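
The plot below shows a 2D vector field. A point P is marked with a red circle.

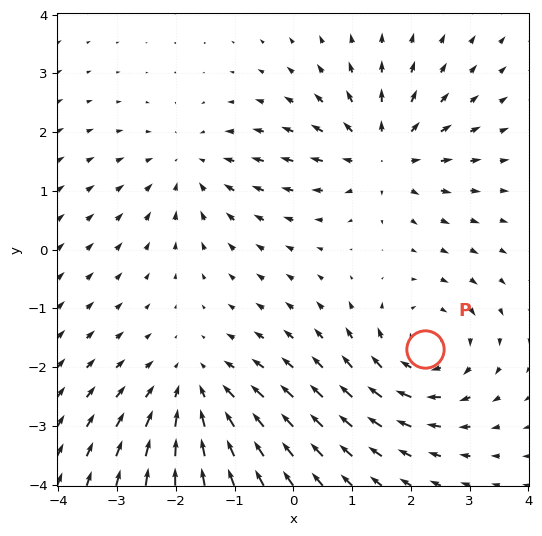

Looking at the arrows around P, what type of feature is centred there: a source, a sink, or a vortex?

At P (2.2, -1.7) the arrows circulate clockwise. Divergence ≈0, curl about -4 — near-zero divergence with nonzero curl is a vortex.

vortex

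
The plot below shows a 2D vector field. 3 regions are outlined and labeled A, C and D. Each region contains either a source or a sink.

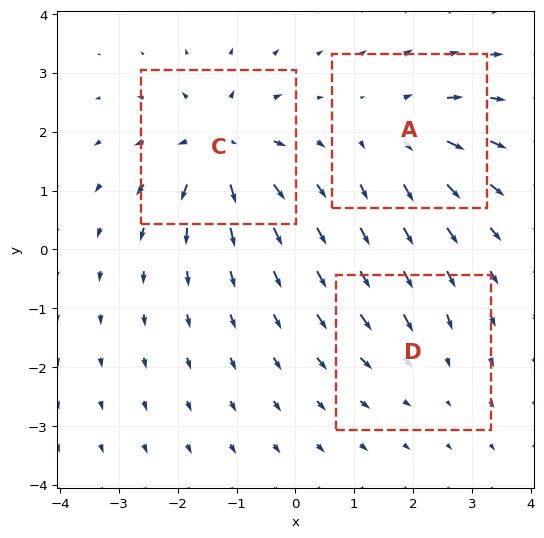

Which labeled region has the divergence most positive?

Divergence at each region's feature centre — A: about +4, C: about +6, D: about -3. Region C is most positive.

C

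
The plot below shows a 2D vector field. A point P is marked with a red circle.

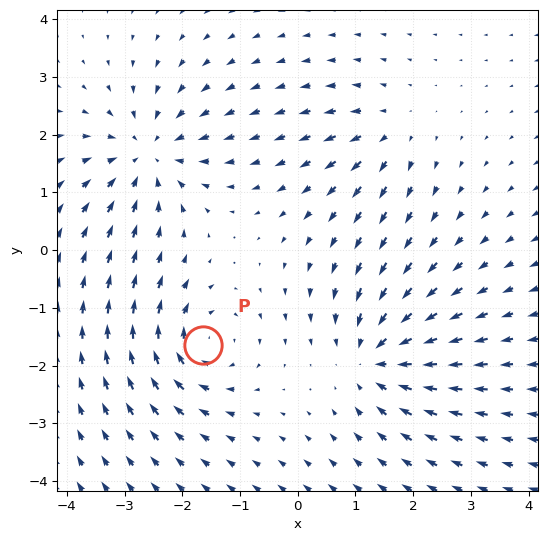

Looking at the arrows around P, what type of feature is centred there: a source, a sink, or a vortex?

vortex

At P (-1.6, -1.6) the arrows circulate clockwise. Divergence ≈0, curl about -5 — near-zero divergence with nonzero curl is a vortex.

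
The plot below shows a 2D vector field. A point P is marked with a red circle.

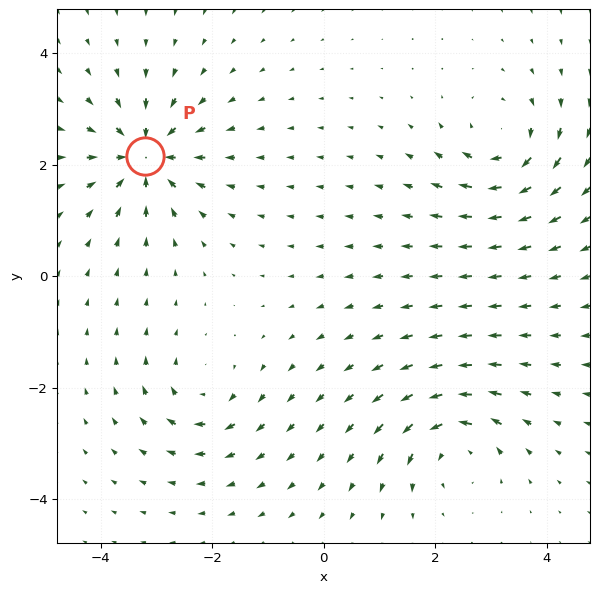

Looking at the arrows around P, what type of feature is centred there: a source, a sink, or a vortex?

At P (-3.2, 2.2) the arrows converge inward. Divergence about -7, curl ≈0 — negative divergence with near-zero curl is a sink.

sink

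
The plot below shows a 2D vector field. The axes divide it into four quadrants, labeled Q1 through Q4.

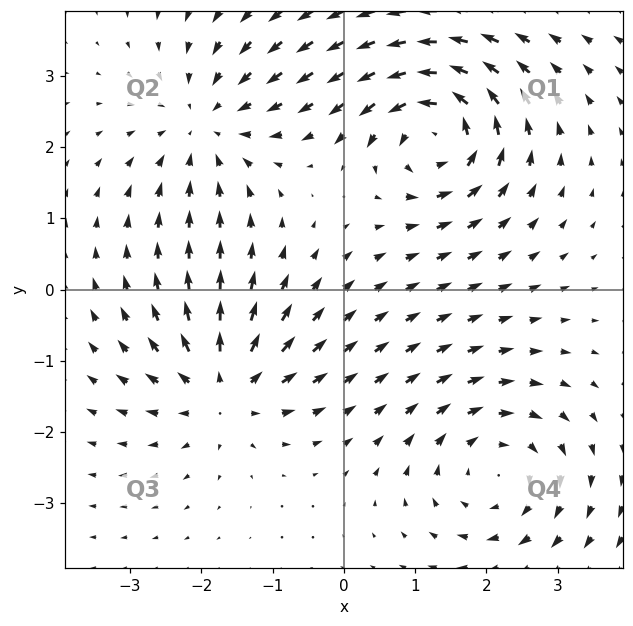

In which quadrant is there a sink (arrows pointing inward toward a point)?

The sink sits at approximately (-1.9, 2.3), which lies in quadrant Q2. The divergence there is about -4, negative as expected for a sink.

Q2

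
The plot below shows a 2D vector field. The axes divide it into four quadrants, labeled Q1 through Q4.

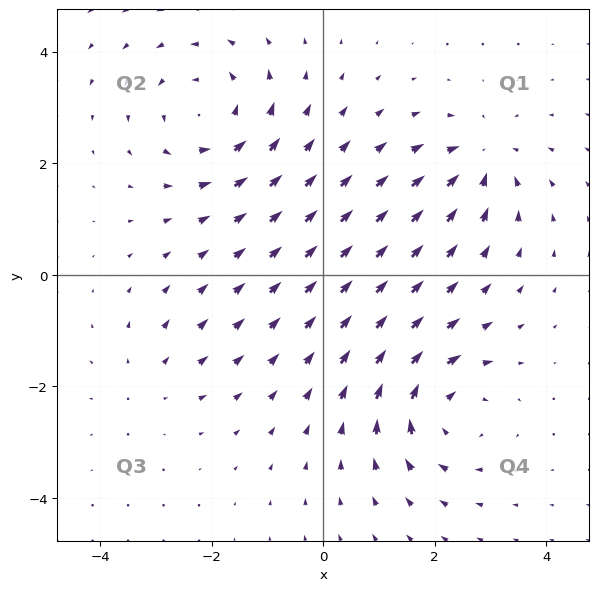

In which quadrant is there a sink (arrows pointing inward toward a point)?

Q1

The sink sits at approximately (2.8, 2.1), which lies in quadrant Q1. The divergence there is about -5, negative as expected for a sink.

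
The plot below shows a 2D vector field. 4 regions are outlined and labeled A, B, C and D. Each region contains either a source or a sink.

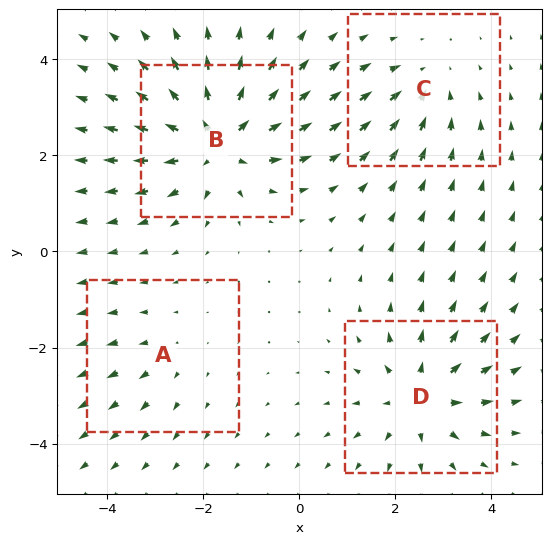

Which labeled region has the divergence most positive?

B

Divergence at each region's feature centre — A: about +2, B: about +7, C: about -3, D: about +5. Region B is most positive.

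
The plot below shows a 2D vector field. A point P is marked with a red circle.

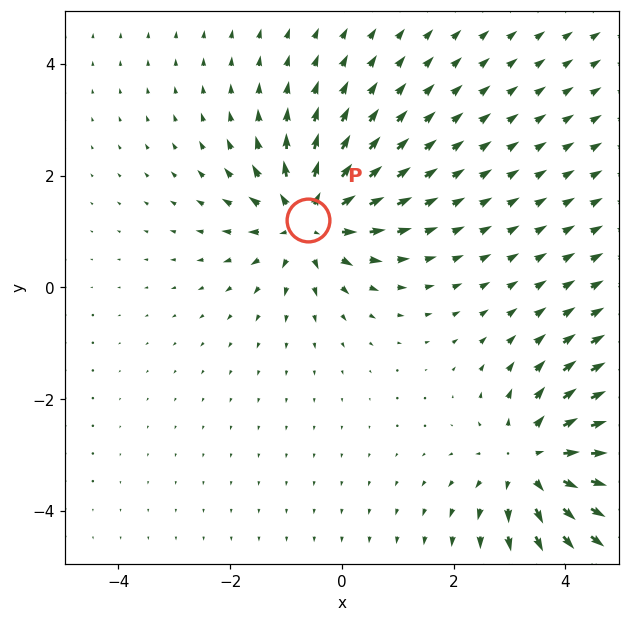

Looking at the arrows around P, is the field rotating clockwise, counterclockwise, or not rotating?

not rotating

Near P at (-0.6, 1.2) the arrows show no circulation. The curl there is ≈0.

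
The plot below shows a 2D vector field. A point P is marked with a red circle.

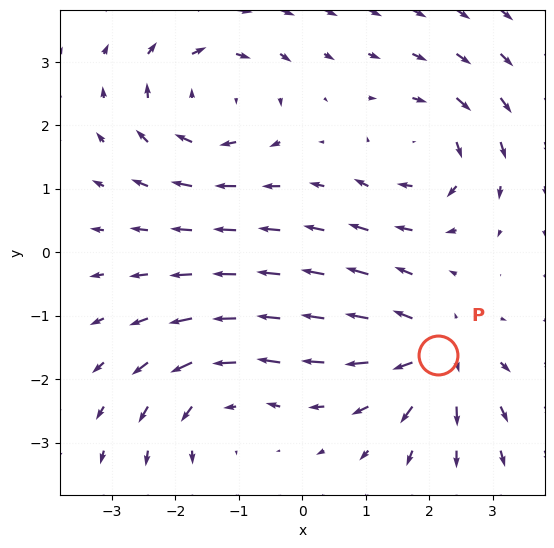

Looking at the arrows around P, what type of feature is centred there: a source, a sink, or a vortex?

At P (2.1, -1.6) the arrows spread outward. Divergence about +4, curl ≈0 — positive divergence with near-zero curl is a source.

source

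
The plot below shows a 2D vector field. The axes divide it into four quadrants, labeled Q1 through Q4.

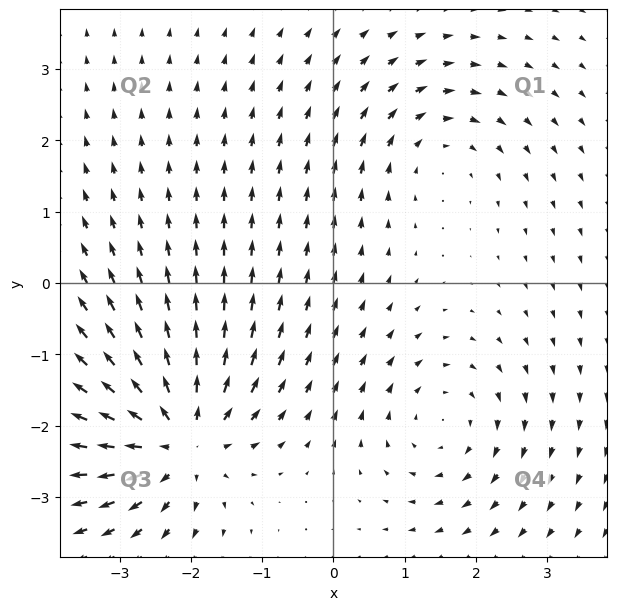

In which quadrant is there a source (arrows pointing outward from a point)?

The source sits at approximately (-2.2, -2.2), which lies in quadrant Q3. The divergence there is about +5, positive as expected for a source.

Q3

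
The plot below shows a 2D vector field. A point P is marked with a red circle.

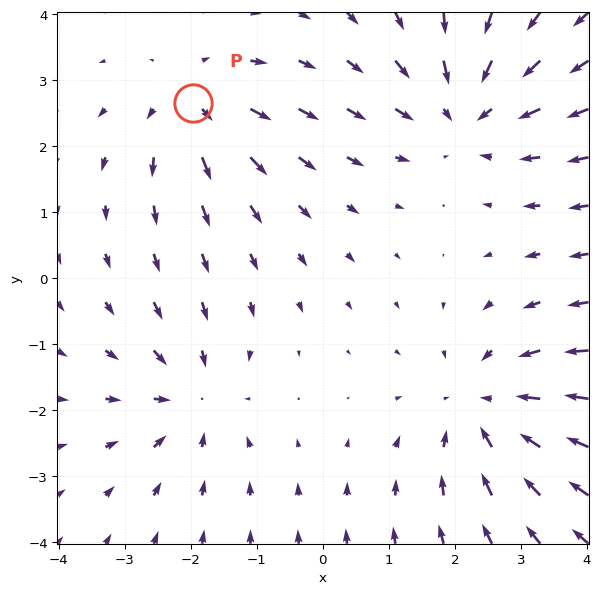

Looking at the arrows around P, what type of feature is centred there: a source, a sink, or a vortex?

At P (-2.0, 2.6) the arrows spread outward. Divergence about +4, curl ≈0 — positive divergence with near-zero curl is a source.

source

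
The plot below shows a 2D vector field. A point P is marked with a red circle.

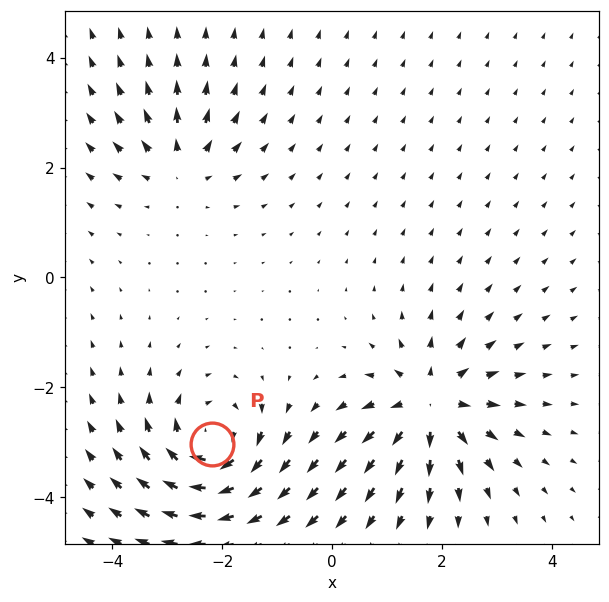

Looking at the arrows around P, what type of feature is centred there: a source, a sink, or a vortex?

At P (-2.2, -3.0) the arrows circulate clockwise. Divergence ≈0, curl about -6 — near-zero divergence with nonzero curl is a vortex.

vortex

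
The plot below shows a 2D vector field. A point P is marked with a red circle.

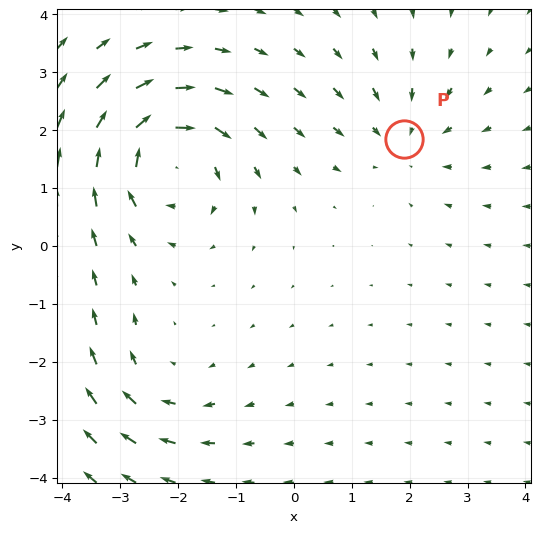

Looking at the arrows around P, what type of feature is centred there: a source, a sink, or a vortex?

At P (1.9, 1.9) the arrows converge inward. Divergence about -3, curl ≈0 — negative divergence with near-zero curl is a sink.

sink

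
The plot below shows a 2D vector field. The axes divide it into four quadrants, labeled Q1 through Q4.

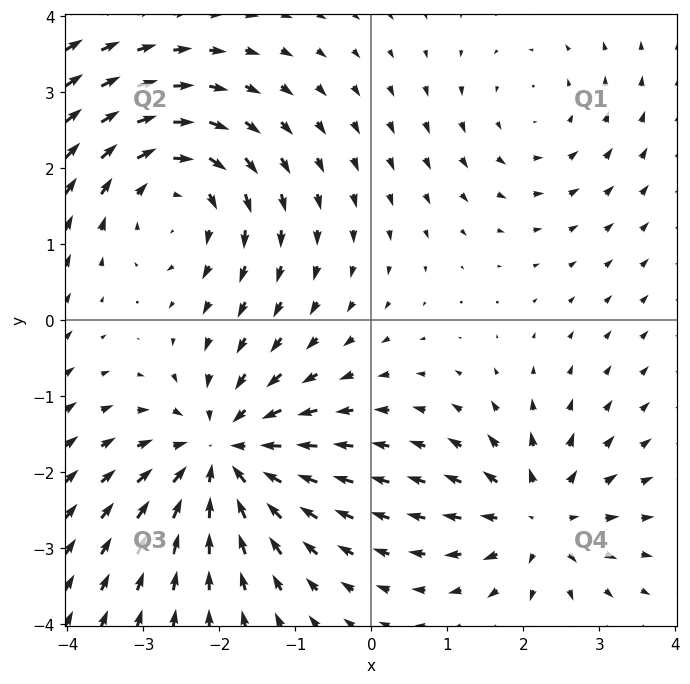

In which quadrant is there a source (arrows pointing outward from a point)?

The source sits at approximately (2.2, -2.6), which lies in quadrant Q4. The divergence there is about +5, positive as expected for a source.

Q4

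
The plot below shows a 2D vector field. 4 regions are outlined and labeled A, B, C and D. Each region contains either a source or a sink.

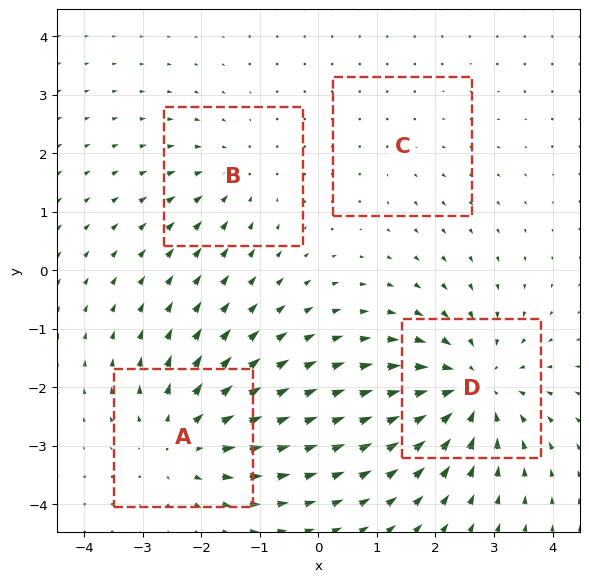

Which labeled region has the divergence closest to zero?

Divergence at each region's feature centre — A: about +5, B: about -3, C: about +2, D: about -6. Region C is closest to zero.

C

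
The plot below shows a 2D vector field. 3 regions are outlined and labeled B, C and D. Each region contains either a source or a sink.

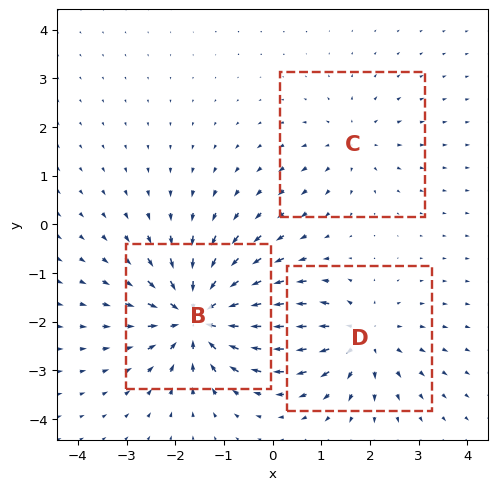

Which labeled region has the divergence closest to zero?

Divergence at each region's feature centre — B: about -5, C: about +2, D: about +3. Region C is closest to zero.

C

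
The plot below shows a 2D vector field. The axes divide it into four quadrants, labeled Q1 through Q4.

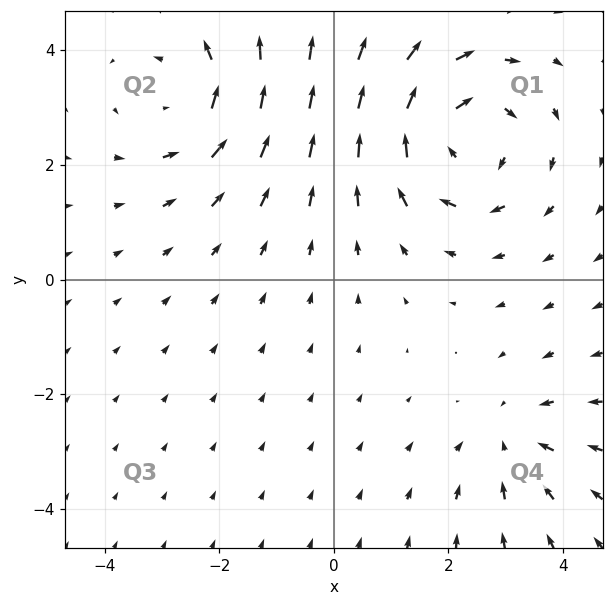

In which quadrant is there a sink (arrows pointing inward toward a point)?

Q4

The sink sits at approximately (3.1, -2.8), which lies in quadrant Q4. The divergence there is about -2, negative as expected for a sink.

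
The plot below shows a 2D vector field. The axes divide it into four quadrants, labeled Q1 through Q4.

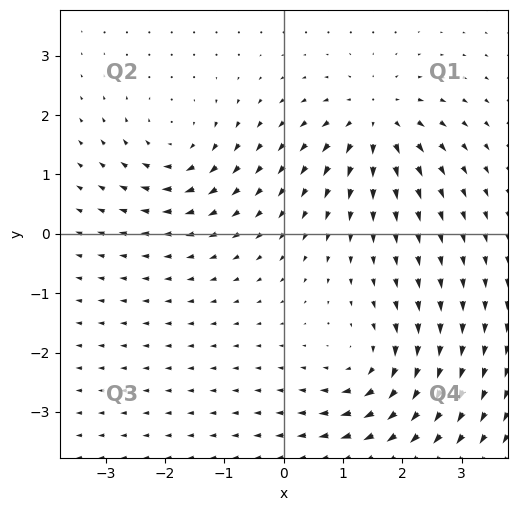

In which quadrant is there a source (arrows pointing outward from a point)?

The source sits at approximately (1.5, 1.9), which lies in quadrant Q1. The divergence there is about +6, positive as expected for a source.

Q1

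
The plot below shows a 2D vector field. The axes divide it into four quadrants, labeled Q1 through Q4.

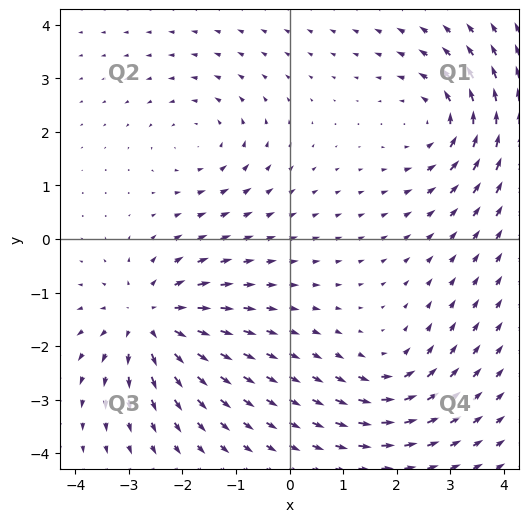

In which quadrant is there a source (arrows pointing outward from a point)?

Q3

The source sits at approximately (-2.6, -1.5), which lies in quadrant Q3. The divergence there is about +5, positive as expected for a source.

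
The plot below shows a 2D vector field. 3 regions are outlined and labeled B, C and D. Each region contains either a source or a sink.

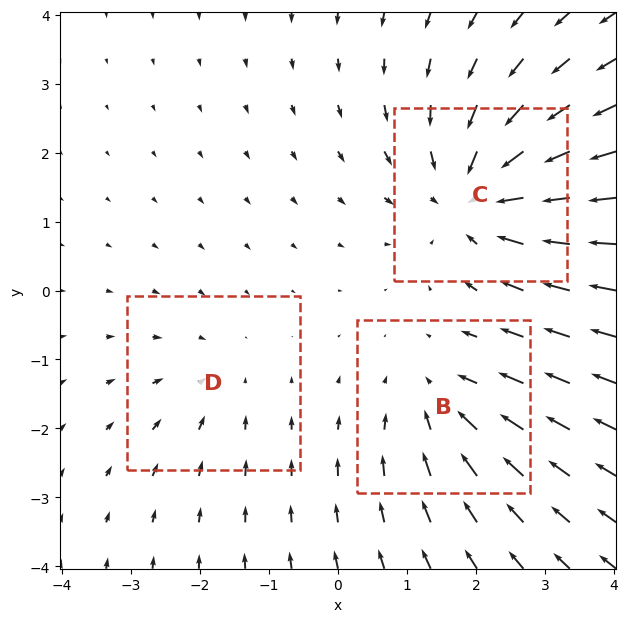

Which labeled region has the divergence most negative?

C

Divergence at each region's feature centre — B: about -3, C: about -4, D: about -2. Region C is most negative.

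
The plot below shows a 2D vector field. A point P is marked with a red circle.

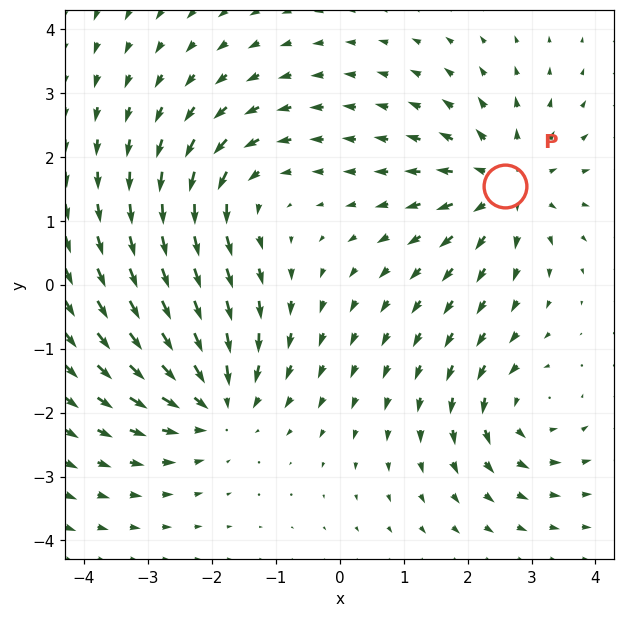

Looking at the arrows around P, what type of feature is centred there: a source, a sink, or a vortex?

source

At P (2.6, 1.5) the arrows spread outward. Divergence about +5, curl ≈0 — positive divergence with near-zero curl is a source.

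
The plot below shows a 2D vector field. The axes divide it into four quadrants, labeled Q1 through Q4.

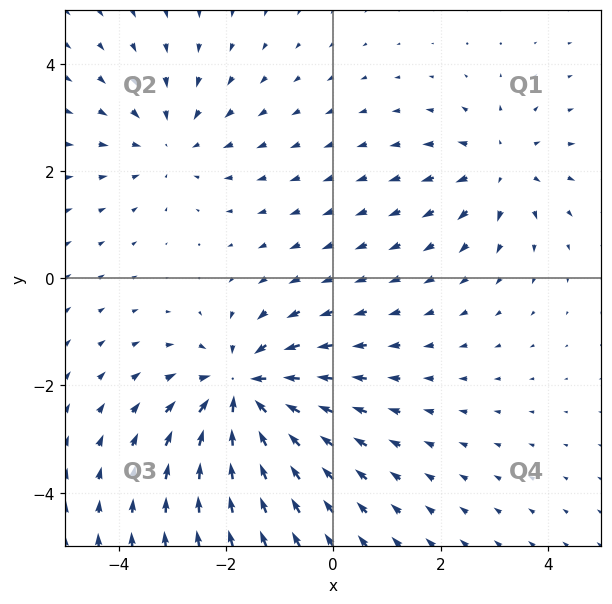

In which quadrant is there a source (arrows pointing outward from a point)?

Q1

The source sits at approximately (3.1, 2.1), which lies in quadrant Q1. The divergence there is about +3, positive as expected for a source.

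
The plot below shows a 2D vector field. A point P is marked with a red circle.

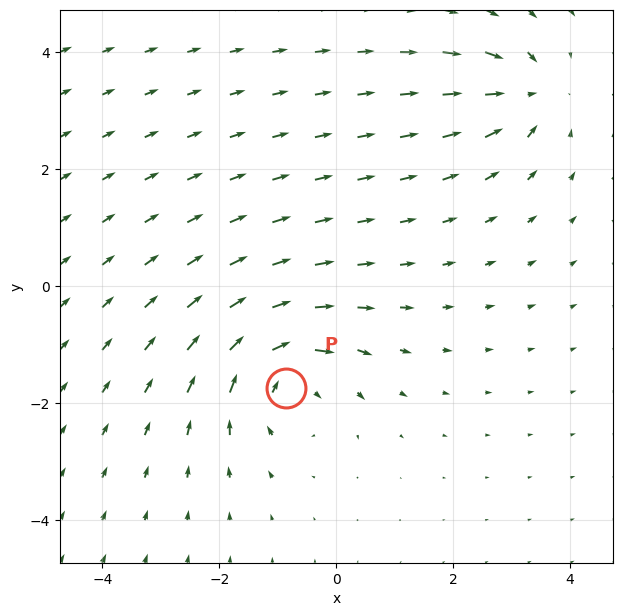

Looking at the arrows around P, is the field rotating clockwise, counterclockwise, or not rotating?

Near P at (-0.9, -1.7) the arrows circulate clockwise. The curl (z-component) there is about -5; negative curl means clockwise rotation.

clockwise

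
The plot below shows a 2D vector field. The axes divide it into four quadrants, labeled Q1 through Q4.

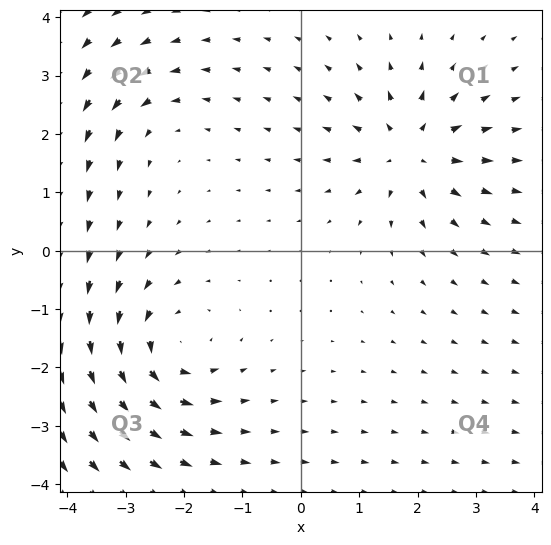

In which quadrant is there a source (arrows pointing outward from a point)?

The source sits at approximately (1.9, 1.7), which lies in quadrant Q1. The divergence there is about +5, positive as expected for a source.

Q1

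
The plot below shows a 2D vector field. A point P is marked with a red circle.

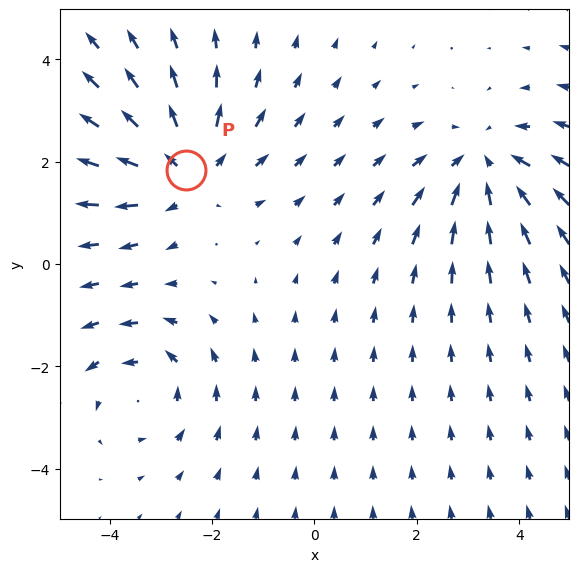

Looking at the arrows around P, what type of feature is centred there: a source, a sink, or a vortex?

At P (-2.5, 1.8) the arrows spread outward. Divergence about +4, curl ≈0 — positive divergence with near-zero curl is a source.

source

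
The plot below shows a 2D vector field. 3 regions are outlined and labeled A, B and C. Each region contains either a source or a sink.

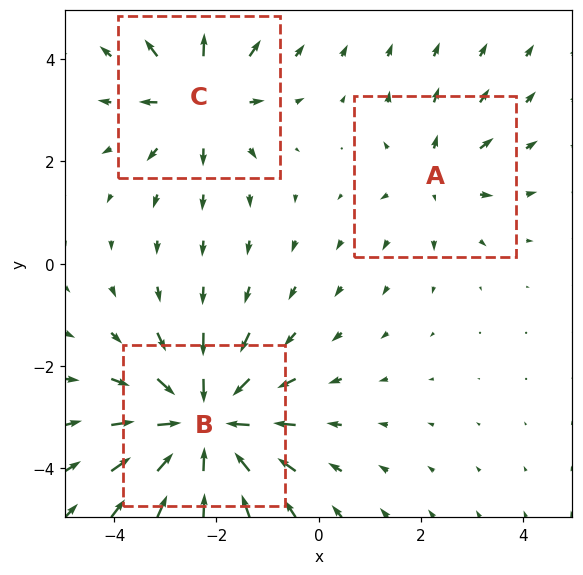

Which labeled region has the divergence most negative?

Divergence at each region's feature centre — A: about +2, B: about -6, C: about +4. Region B is most negative.

B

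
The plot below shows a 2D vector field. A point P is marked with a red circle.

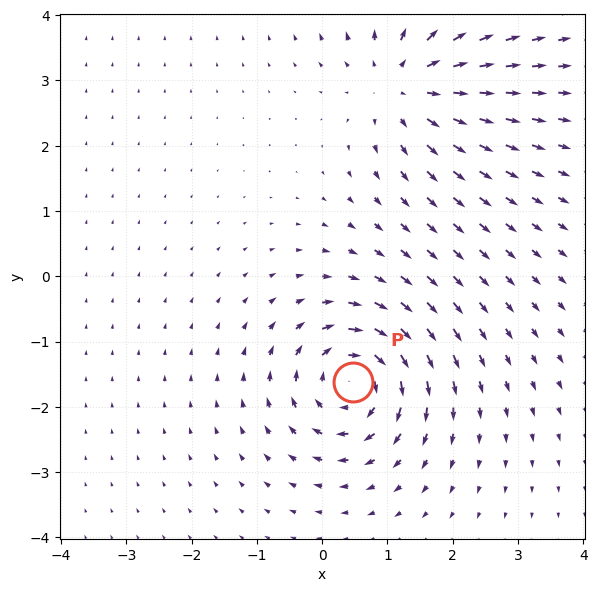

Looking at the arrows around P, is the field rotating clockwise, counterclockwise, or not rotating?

clockwise

Near P at (0.5, -1.6) the arrows circulate clockwise. The curl (z-component) there is about -6; negative curl means clockwise rotation.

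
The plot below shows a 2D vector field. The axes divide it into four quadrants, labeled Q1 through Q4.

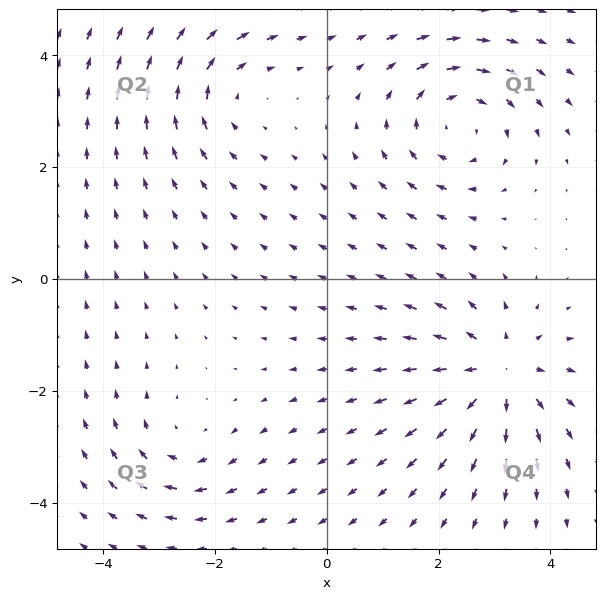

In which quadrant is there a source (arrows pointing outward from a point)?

The source sits at approximately (3.1, -1.7), which lies in quadrant Q4. The divergence there is about +5, positive as expected for a source.

Q4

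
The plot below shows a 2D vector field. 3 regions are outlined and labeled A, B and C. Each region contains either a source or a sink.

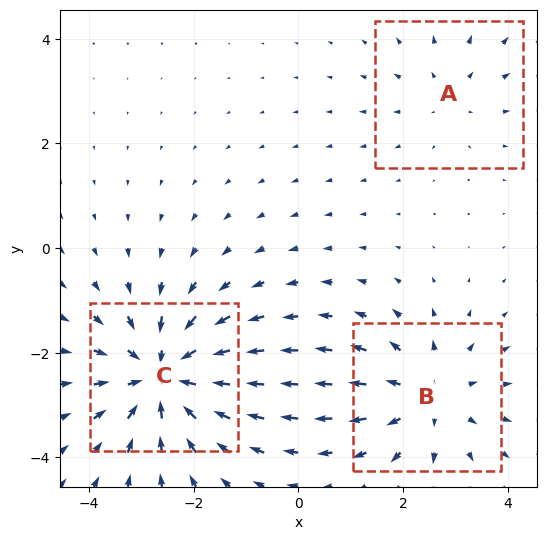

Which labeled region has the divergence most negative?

C

Divergence at each region's feature centre — A: about +2, B: about +3, C: about -4. Region C is most negative.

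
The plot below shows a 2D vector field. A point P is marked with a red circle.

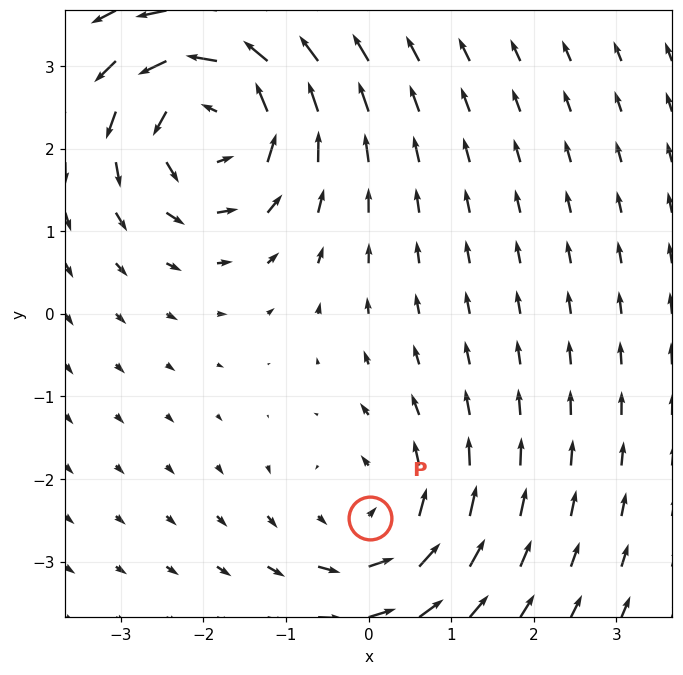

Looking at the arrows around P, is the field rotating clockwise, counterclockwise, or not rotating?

counterclockwise

Near P at (0.0, -2.5) the arrows circulate counterclockwise. The curl (z-component) there is about +3; positive curl means counterclockwise rotation.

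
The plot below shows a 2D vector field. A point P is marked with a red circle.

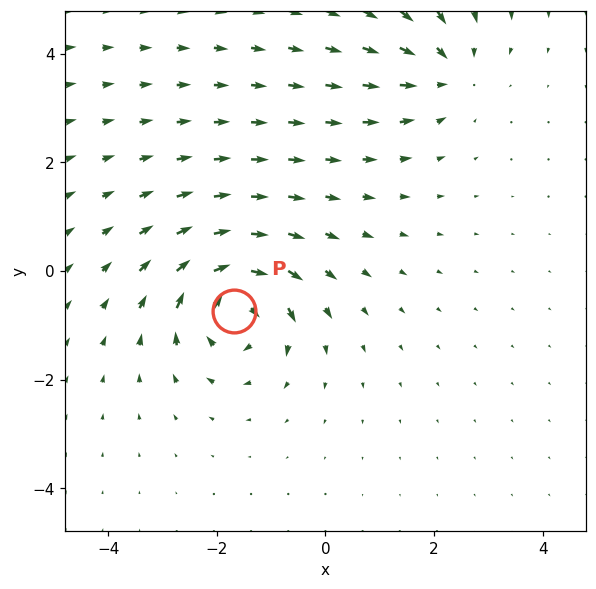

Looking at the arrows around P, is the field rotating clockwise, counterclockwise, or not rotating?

clockwise

Near P at (-1.7, -0.7) the arrows circulate clockwise. The curl (z-component) there is about -7; negative curl means clockwise rotation.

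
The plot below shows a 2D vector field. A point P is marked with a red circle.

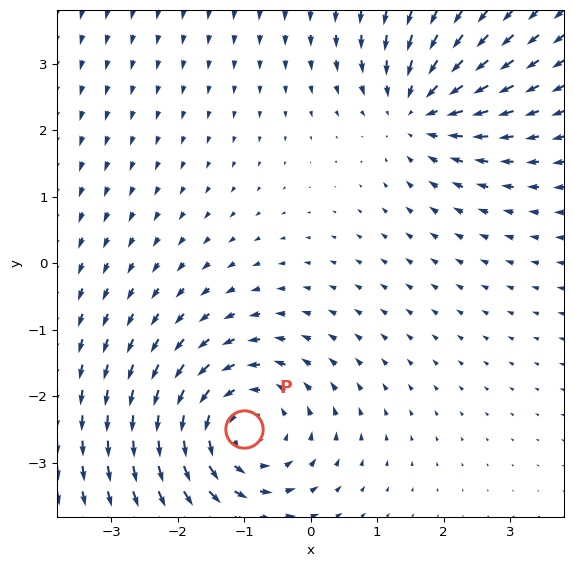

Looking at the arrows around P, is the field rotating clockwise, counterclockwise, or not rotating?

Near P at (-1.0, -2.5) the arrows circulate counterclockwise. The curl (z-component) there is about +4; positive curl means counterclockwise rotation.

counterclockwise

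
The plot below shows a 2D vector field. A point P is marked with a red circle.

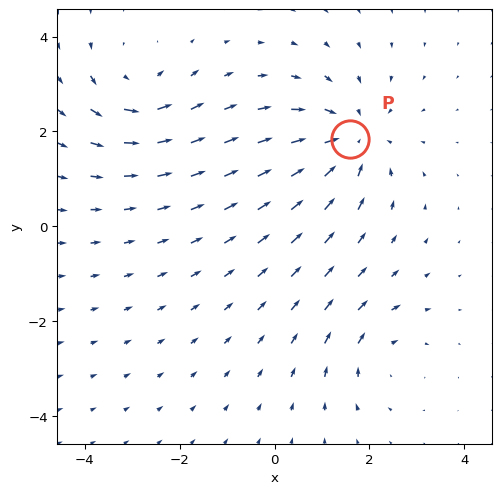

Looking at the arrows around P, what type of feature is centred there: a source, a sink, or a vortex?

At P (1.6, 1.8) the arrows converge inward. Divergence about -4, curl ≈0 — negative divergence with near-zero curl is a sink.

sink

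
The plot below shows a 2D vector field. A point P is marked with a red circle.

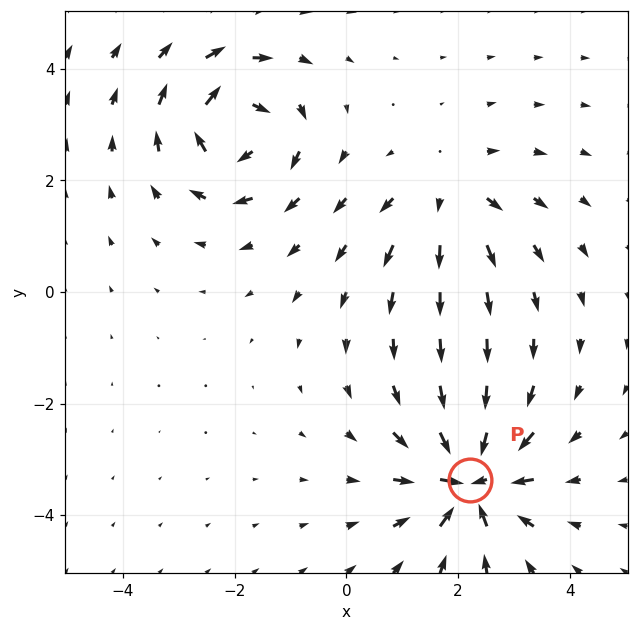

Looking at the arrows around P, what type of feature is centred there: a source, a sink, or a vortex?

sink

At P (2.2, -3.4) the arrows converge inward. Divergence about -7, curl ≈0 — negative divergence with near-zero curl is a sink.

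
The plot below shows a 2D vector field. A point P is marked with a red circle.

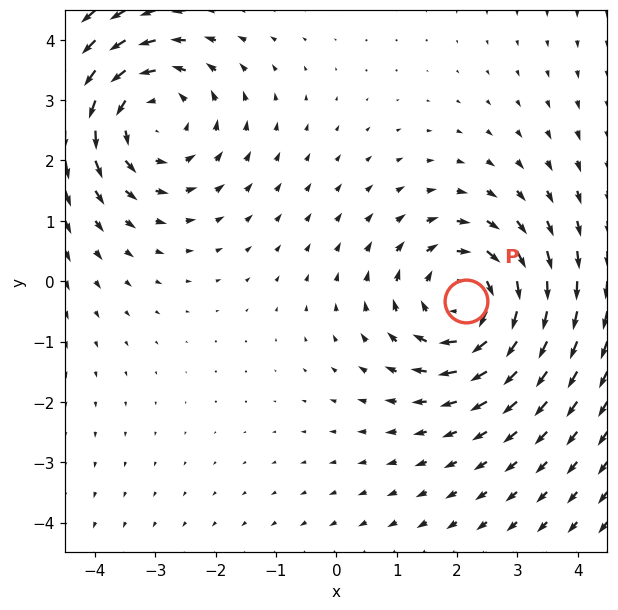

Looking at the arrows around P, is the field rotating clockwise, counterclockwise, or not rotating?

clockwise

Near P at (2.1, -0.3) the arrows circulate clockwise. The curl (z-component) there is about -3; negative curl means clockwise rotation.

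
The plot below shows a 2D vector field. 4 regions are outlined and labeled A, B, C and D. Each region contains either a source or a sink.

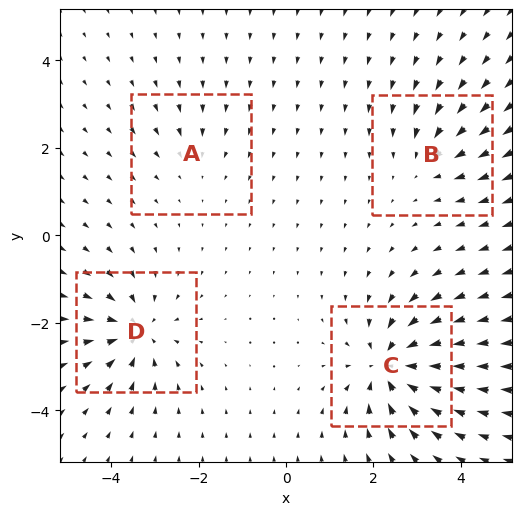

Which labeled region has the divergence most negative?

C

Divergence at each region's feature centre — A: about -2, B: about -4, C: about -8, D: about -6. Region C is most negative.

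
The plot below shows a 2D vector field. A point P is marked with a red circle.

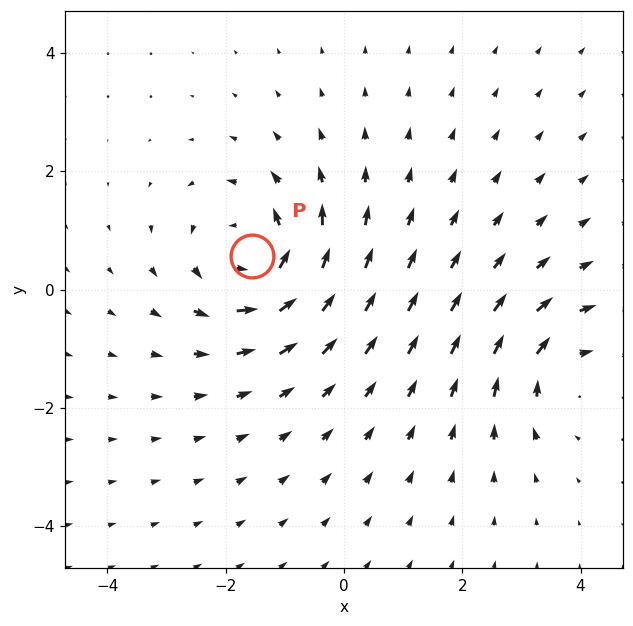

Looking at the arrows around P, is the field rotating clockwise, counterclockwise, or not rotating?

counterclockwise

Near P at (-1.6, 0.6) the arrows circulate counterclockwise. The curl (z-component) there is about +5; positive curl means counterclockwise rotation.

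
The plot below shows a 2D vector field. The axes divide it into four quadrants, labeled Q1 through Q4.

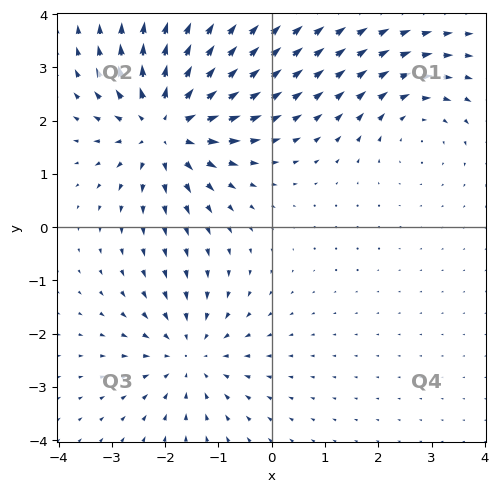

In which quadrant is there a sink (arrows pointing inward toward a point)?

The sink sits at approximately (-1.5, -2.4), which lies in quadrant Q3. The divergence there is about -3, negative as expected for a sink.

Q3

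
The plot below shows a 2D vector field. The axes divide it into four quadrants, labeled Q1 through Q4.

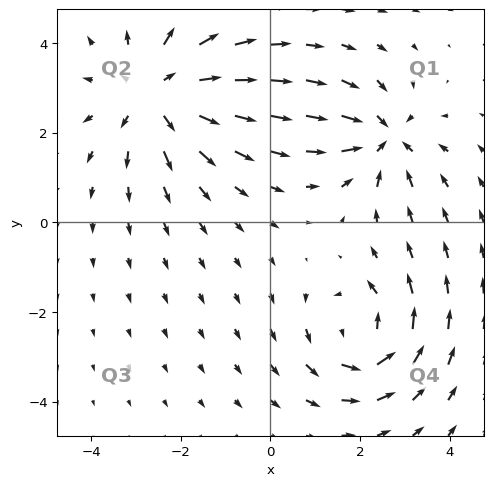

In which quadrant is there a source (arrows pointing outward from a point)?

The source sits at approximately (-2.5, 2.9), which lies in quadrant Q2. The divergence there is about +3, positive as expected for a source.

Q2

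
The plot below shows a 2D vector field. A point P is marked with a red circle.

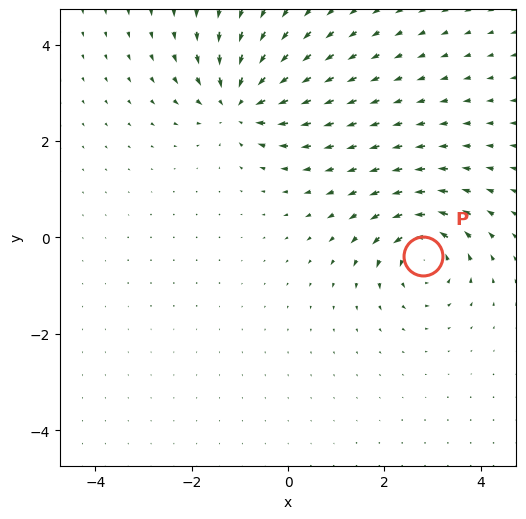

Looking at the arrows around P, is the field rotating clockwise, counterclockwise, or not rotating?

counterclockwise

Near P at (2.8, -0.4) the arrows circulate counterclockwise. The curl (z-component) there is about +4; positive curl means counterclockwise rotation.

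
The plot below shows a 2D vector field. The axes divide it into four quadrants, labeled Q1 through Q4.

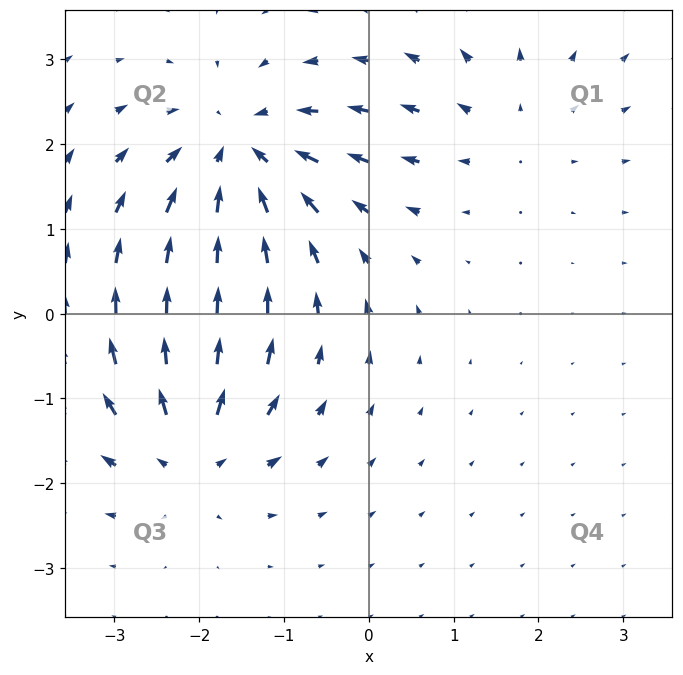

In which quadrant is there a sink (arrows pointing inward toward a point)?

The sink sits at approximately (-1.5, 1.9), which lies in quadrant Q2. The divergence there is about -5, negative as expected for a sink.

Q2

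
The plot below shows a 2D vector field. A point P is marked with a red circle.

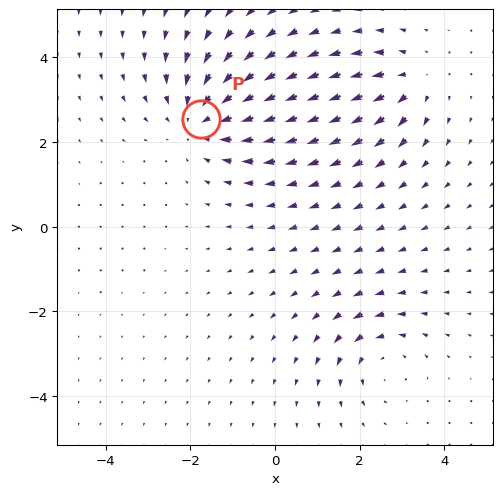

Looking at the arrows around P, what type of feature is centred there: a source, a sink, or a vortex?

sink

At P (-1.7, 2.5) the arrows converge inward. Divergence about -3, curl ≈0 — negative divergence with near-zero curl is a sink.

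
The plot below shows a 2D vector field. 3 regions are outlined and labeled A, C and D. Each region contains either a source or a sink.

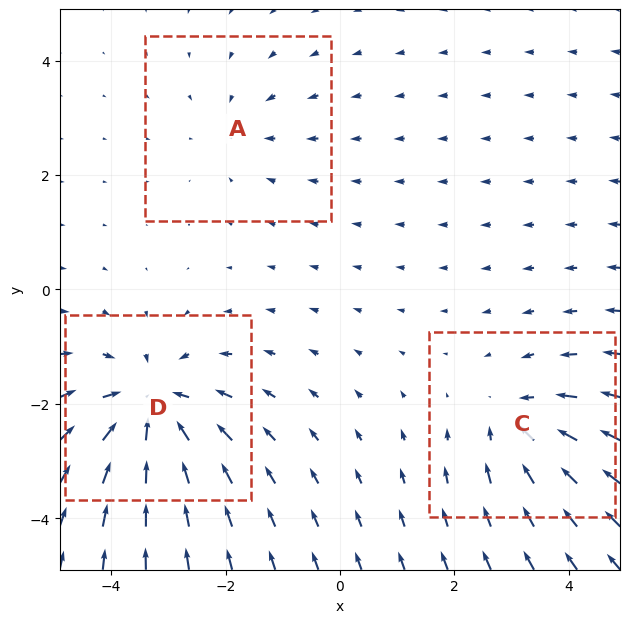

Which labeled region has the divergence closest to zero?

Divergence at each region's feature centre — A: about -2, C: about -3, D: about -5. Region A is closest to zero.

A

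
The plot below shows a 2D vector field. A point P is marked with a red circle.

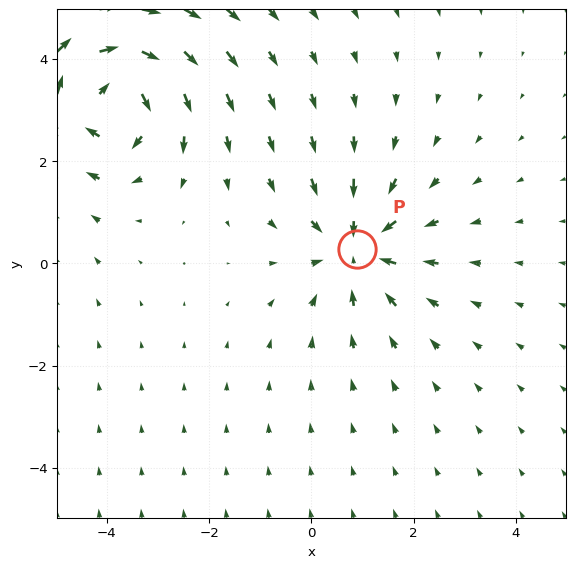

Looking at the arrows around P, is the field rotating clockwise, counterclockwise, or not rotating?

not rotating

Near P at (0.9, 0.3) the arrows show no circulation. The curl there is ≈0.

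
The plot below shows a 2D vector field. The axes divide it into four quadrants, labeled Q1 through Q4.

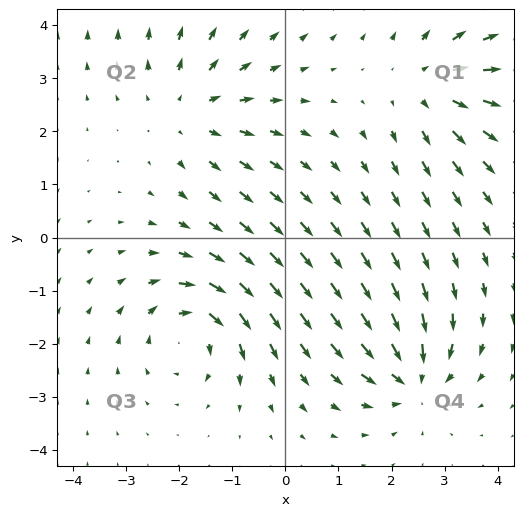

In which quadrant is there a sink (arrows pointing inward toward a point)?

Q4

The sink sits at approximately (2.4, -2.6), which lies in quadrant Q4. The divergence there is about -6, negative as expected for a sink.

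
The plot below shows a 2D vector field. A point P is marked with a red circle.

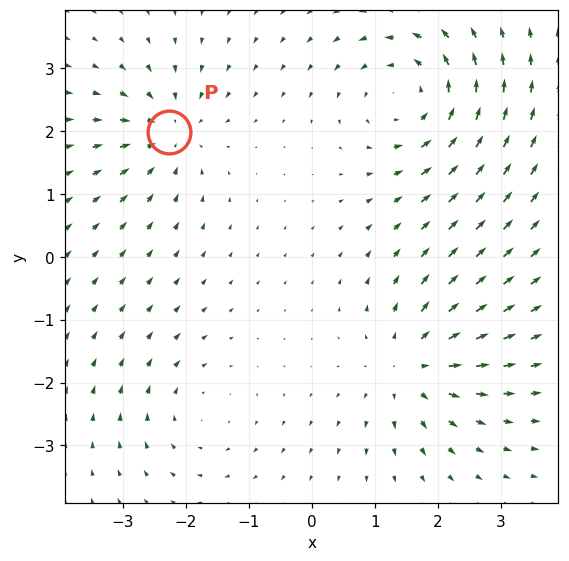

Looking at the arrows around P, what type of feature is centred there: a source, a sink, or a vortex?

At P (-2.3, 2.0) the arrows converge inward. Divergence about -4, curl ≈0 — negative divergence with near-zero curl is a sink.

sink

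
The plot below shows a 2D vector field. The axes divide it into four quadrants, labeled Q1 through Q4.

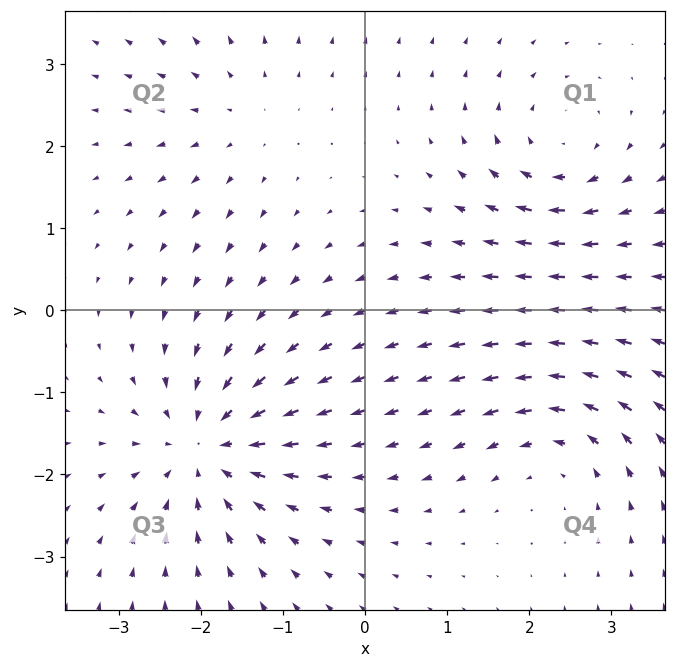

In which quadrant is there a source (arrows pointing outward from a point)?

Q2

The source sits at approximately (-1.5, 2.4), which lies in quadrant Q2. The divergence there is about +3, positive as expected for a source.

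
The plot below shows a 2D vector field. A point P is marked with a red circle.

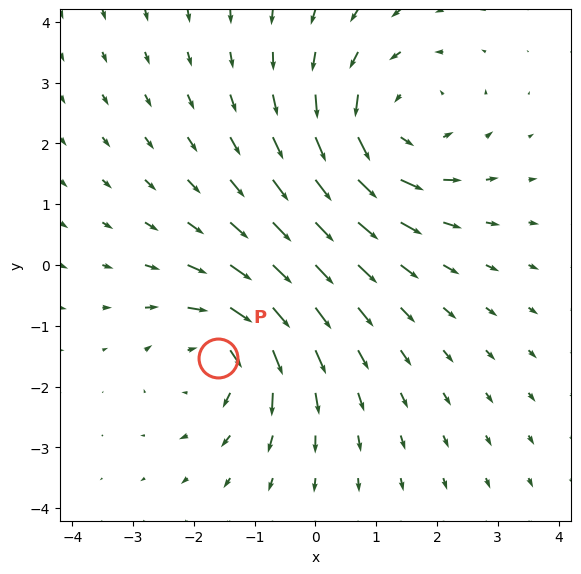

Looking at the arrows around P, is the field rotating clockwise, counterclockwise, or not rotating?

Near P at (-1.6, -1.5) the arrows circulate clockwise. The curl (z-component) there is about -4; negative curl means clockwise rotation.

clockwise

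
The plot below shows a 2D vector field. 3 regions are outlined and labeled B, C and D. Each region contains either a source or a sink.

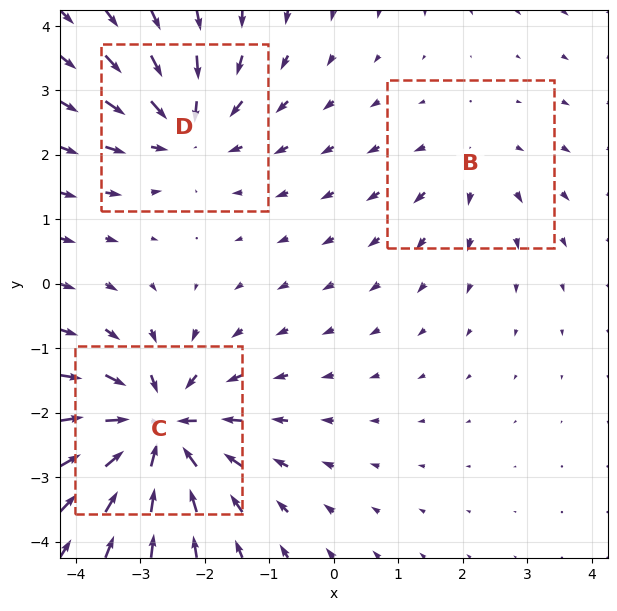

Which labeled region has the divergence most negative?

Divergence at each region's feature centre — B: about +2, C: about -6, D: about -4. Region C is most negative.

C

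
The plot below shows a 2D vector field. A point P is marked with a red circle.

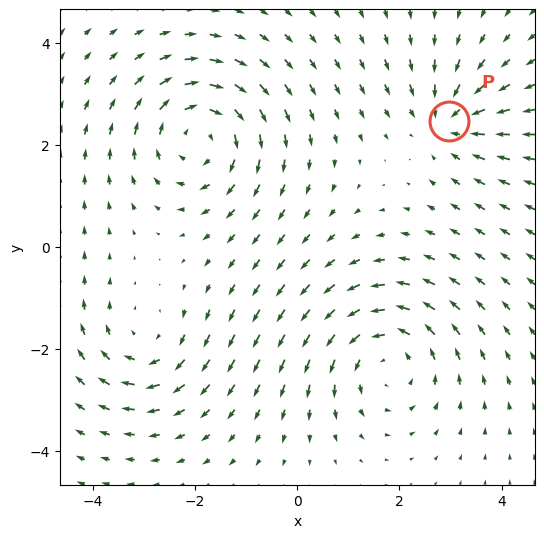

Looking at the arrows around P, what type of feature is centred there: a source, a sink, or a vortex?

At P (3.0, 2.5) the arrows converge inward. Divergence about -4, curl ≈0 — negative divergence with near-zero curl is a sink.

sink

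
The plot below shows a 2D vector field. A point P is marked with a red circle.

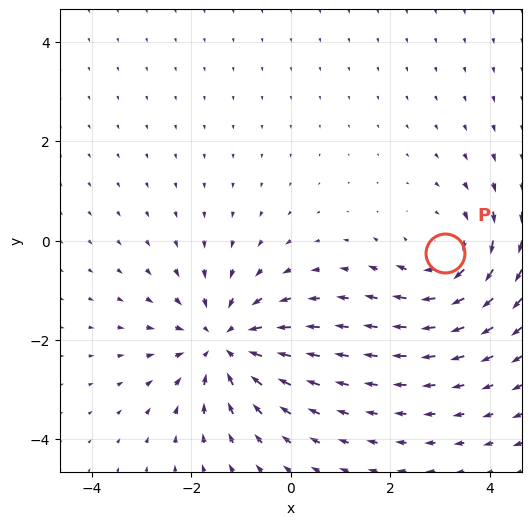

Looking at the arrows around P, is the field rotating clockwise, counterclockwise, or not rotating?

clockwise

Near P at (3.1, -0.2) the arrows circulate clockwise. The curl (z-component) there is about -3; negative curl means clockwise rotation.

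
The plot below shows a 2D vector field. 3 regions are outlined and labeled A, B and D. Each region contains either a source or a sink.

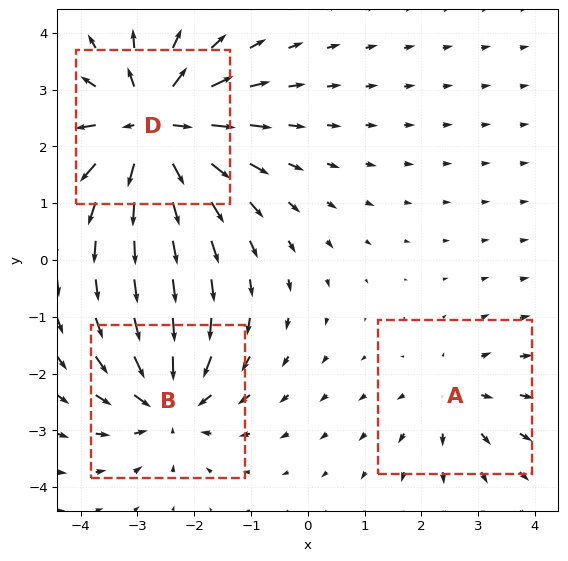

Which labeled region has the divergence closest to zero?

A

Divergence at each region's feature centre — A: about +2, B: about -4, D: about +6. Region A is closest to zero.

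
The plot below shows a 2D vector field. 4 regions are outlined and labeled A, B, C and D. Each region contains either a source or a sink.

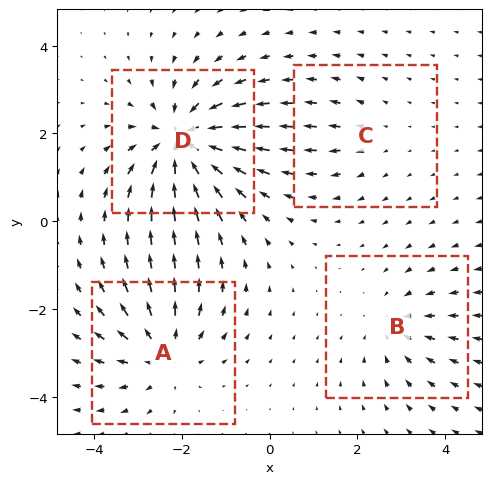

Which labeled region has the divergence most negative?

Divergence at each region's feature centre — A: about +5, B: about -3, C: about +2, D: about -7. Region D is most negative.

D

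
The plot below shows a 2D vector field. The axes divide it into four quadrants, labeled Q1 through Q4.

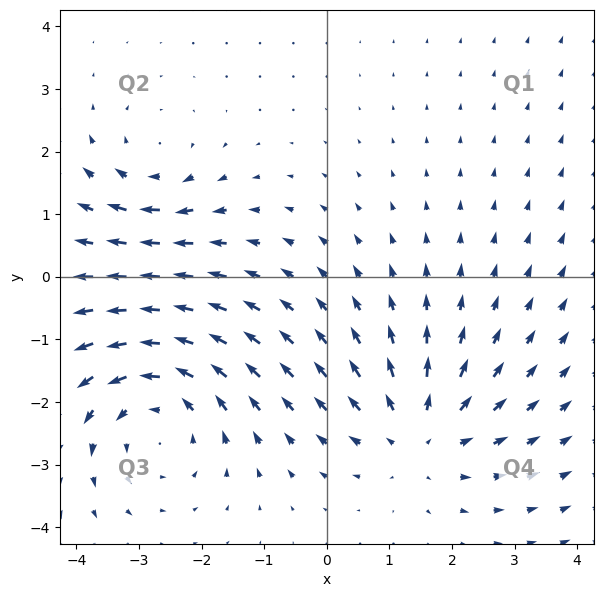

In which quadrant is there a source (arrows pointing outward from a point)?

Q4

The source sits at approximately (1.5, -2.5), which lies in quadrant Q4. The divergence there is about +4, positive as expected for a source.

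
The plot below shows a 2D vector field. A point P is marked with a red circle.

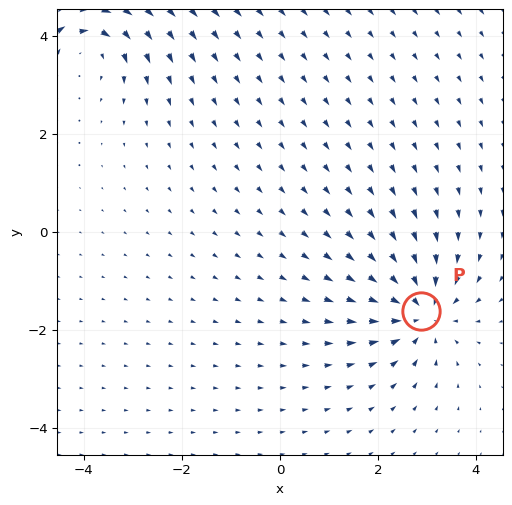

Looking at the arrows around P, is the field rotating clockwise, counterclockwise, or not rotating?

Near P at (2.9, -1.6) the arrows show no circulation. The curl there is ≈0.

not rotating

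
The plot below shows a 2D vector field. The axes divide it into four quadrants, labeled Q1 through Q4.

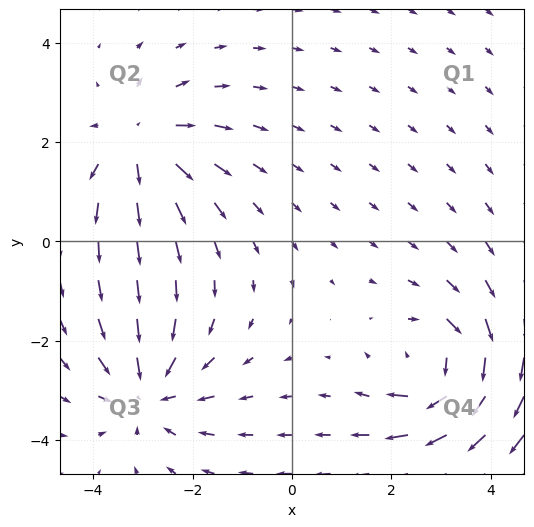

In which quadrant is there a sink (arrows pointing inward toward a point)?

Q3

The sink sits at approximately (-2.9, -3.0), which lies in quadrant Q3. The divergence there is about -4, negative as expected for a sink.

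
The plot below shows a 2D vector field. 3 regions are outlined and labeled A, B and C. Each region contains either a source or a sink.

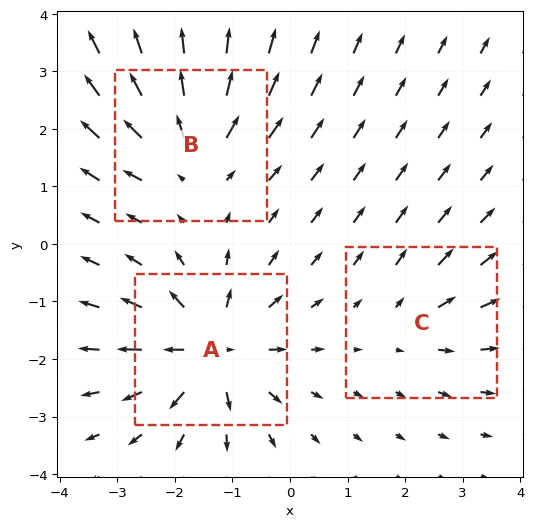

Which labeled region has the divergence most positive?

A

Divergence at each region's feature centre — A: about +5, B: about +4, C: about +2. Region A is most positive.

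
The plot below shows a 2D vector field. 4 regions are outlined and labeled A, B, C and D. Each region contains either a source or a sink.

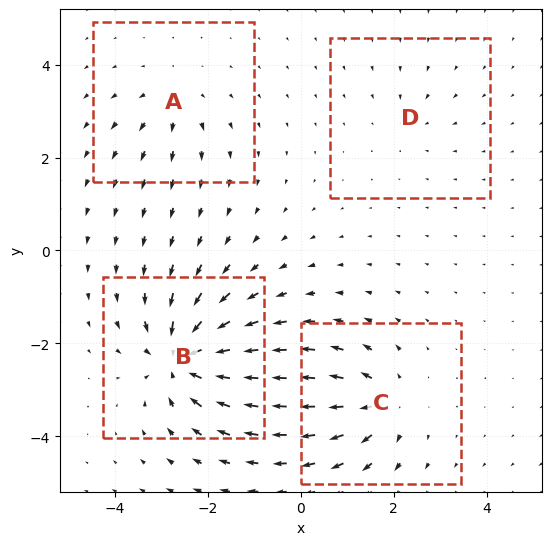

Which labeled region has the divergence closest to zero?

Divergence at each region's feature centre — A: about +4, B: about -9, C: about +6, D: about -2. Region D is closest to zero.

D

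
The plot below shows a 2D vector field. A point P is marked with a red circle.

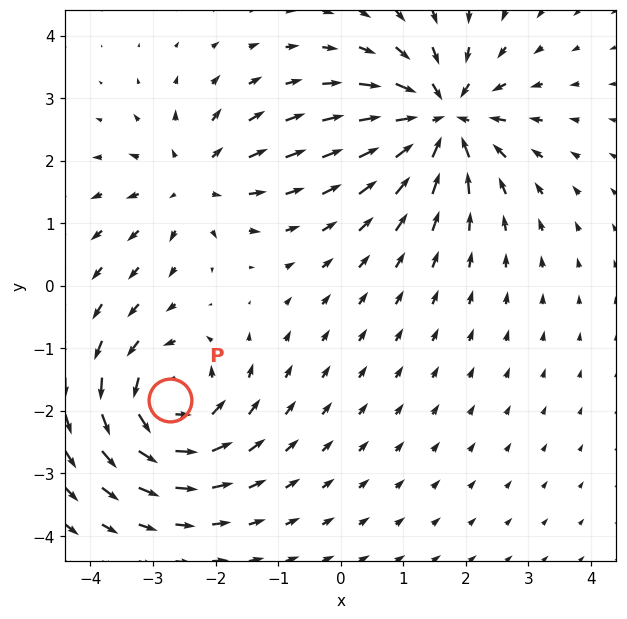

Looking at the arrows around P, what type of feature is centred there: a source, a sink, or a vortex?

At P (-2.7, -1.8) the arrows circulate counterclockwise. Divergence ≈0, curl about +5 — near-zero divergence with nonzero curl is a vortex.

vortex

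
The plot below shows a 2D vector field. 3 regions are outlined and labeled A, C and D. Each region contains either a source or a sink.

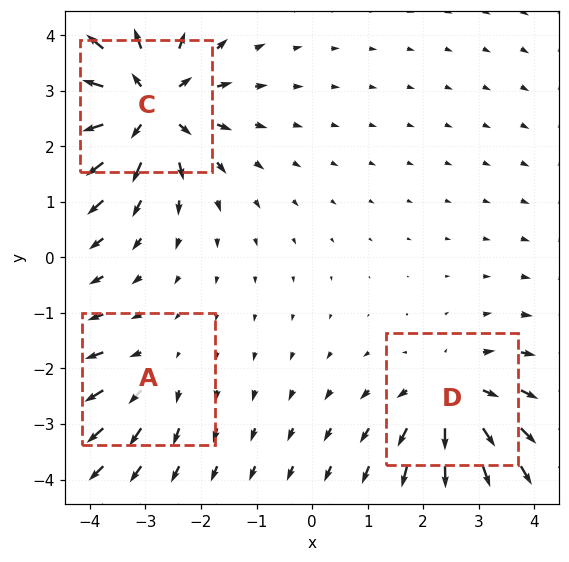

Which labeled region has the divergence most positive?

Divergence at each region's feature centre — A: about +2, C: about +6, D: about +4. Region C is most positive.

C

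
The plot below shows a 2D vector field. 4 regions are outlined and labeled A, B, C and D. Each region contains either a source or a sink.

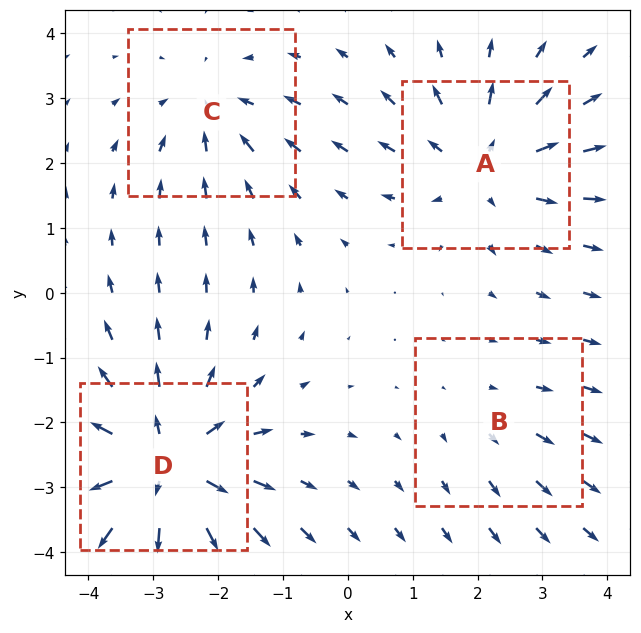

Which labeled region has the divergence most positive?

Divergence at each region's feature centre — A: about +4, B: about +2, C: about -3, D: about +6. Region D is most positive.

D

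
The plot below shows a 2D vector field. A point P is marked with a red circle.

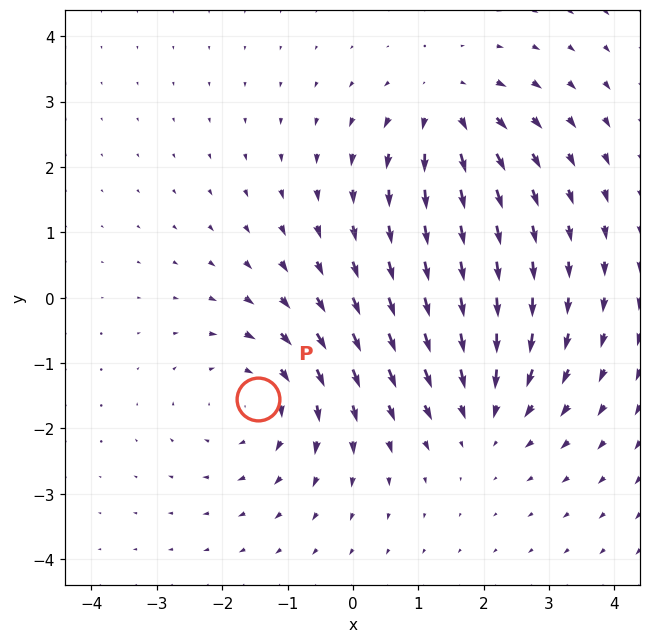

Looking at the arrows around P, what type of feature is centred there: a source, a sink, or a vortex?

At P (-1.5, -1.6) the arrows circulate clockwise. Divergence ≈0, curl about -4 — near-zero divergence with nonzero curl is a vortex.

vortex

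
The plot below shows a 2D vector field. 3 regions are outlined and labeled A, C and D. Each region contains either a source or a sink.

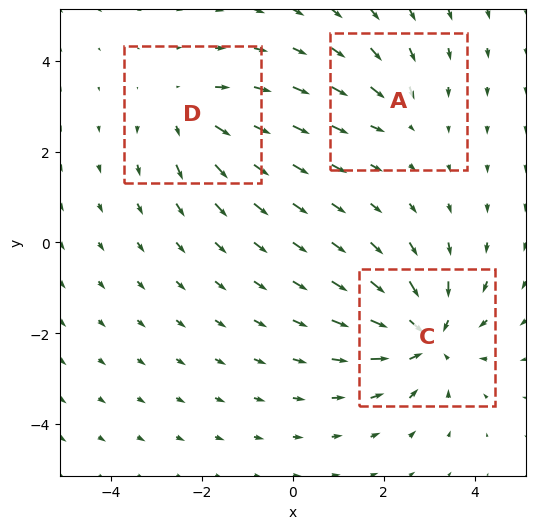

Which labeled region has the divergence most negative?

Divergence at each region's feature centre — A: about -2, C: about -4, D: about +3. Region C is most negative.

C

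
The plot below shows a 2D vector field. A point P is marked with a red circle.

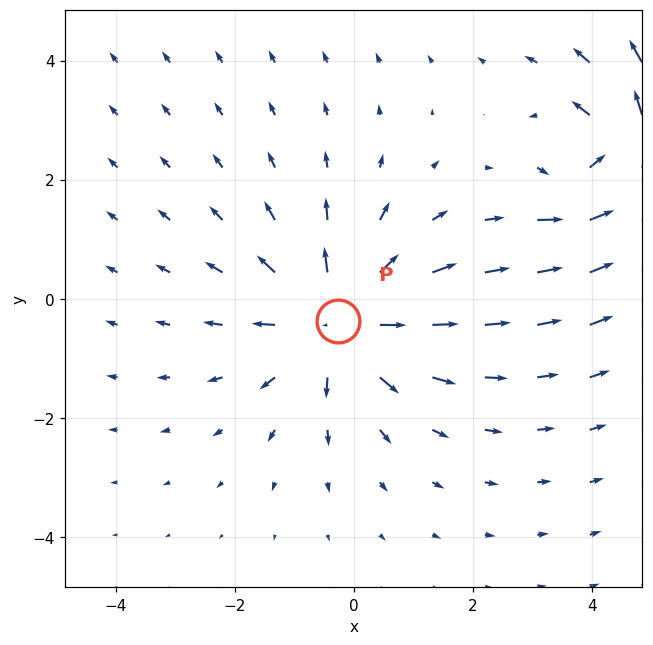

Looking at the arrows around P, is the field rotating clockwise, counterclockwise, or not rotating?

not rotating

Near P at (-0.3, -0.4) the arrows show no circulation. The curl there is ≈0.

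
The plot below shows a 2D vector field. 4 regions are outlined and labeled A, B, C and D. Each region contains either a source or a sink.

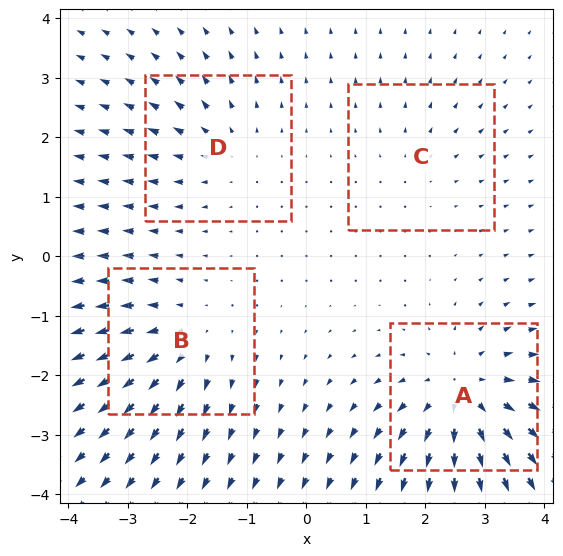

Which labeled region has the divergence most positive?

Divergence at each region's feature centre — A: about +6, B: about +5, C: about +2, D: about +3. Region A is most positive.

A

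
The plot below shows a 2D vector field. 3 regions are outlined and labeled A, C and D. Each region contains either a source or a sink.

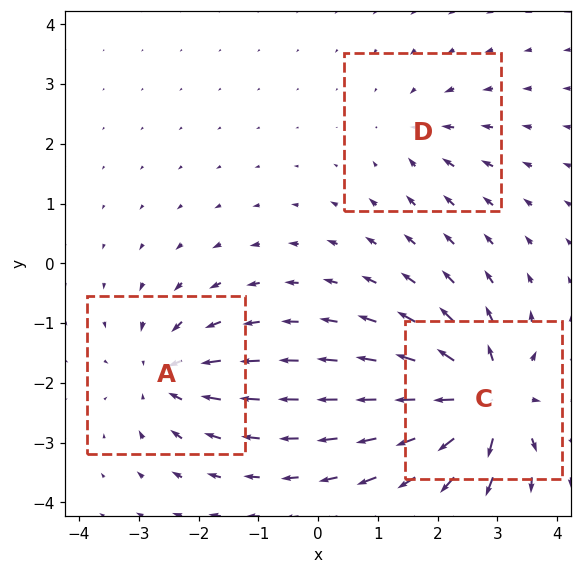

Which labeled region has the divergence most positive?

C

Divergence at each region's feature centre — A: about -4, C: about +6, D: about -2. Region C is most positive.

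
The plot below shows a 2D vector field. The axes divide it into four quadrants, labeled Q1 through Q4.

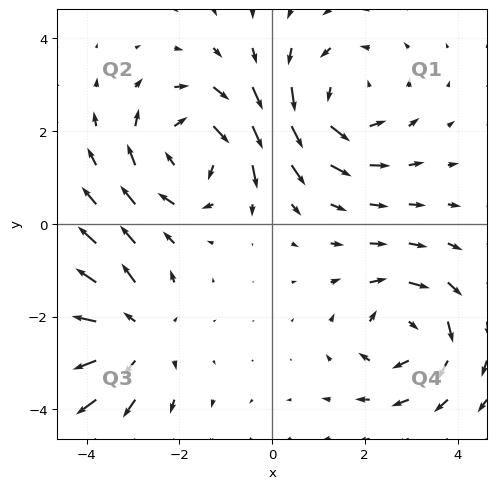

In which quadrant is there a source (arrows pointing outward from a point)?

The source sits at approximately (-3.0, -2.4), which lies in quadrant Q3. The divergence there is about +3, positive as expected for a source.

Q3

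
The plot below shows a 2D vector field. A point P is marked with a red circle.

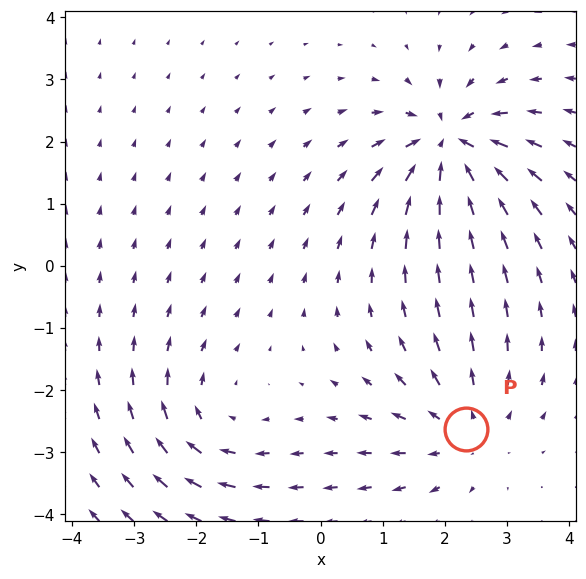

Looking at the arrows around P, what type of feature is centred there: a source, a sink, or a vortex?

At P (2.3, -2.6) the arrows spread outward. Divergence about +3, curl ≈0 — positive divergence with near-zero curl is a source.

source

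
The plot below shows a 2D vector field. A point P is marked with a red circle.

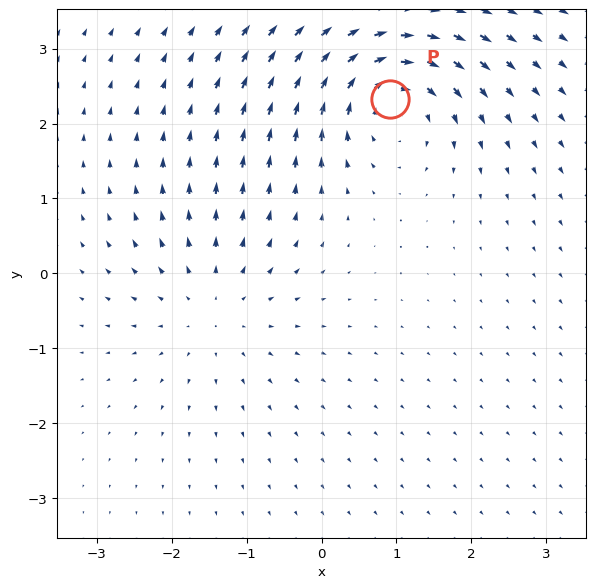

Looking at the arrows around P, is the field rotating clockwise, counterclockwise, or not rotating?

Near P at (0.9, 2.3) the arrows circulate clockwise. The curl (z-component) there is about -6; negative curl means clockwise rotation.

clockwise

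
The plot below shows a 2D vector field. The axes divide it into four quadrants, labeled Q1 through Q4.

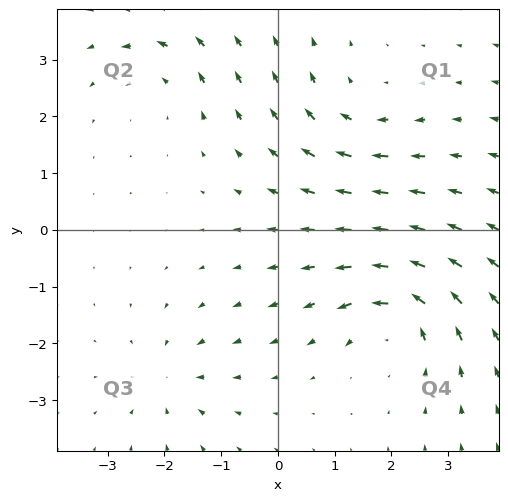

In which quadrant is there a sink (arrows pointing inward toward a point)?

The sink sits at approximately (-1.9, -2.6), which lies in quadrant Q3. The divergence there is about -3, negative as expected for a sink.

Q3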